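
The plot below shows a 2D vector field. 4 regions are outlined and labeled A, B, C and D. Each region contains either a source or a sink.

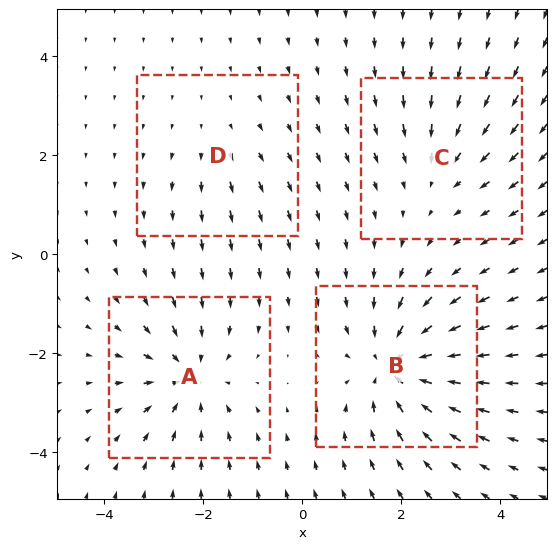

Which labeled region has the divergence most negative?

B

Divergence at each region's feature centre — A: about -5, B: about -7, C: about -3, D: about +2. Region B is most negative.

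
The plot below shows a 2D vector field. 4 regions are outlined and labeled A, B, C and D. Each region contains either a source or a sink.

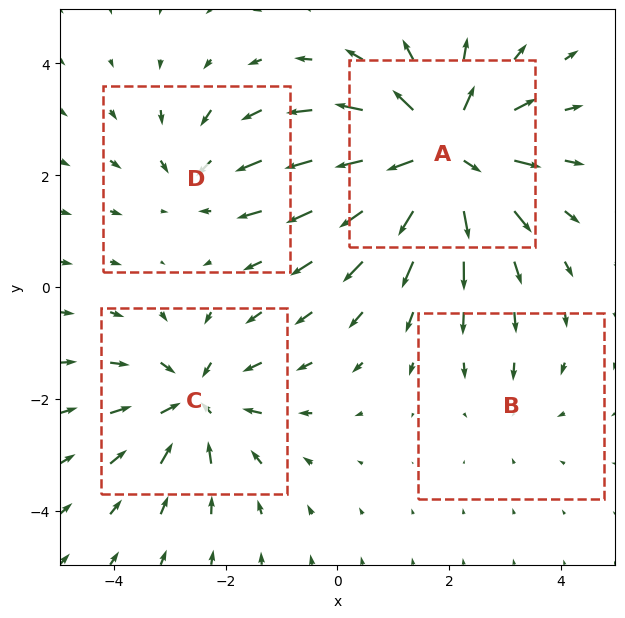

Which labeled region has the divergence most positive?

A

Divergence at each region's feature centre — A: about +7, B: about -2, C: about -5, D: about -3. Region A is most positive.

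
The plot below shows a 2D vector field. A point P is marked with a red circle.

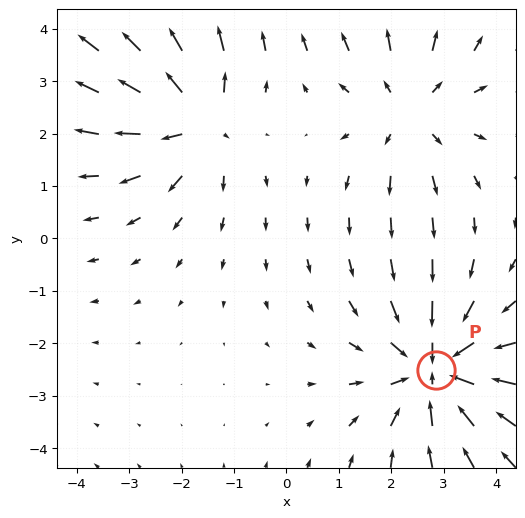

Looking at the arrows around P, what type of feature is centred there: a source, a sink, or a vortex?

sink

At P (2.9, -2.5) the arrows converge inward. Divergence about -4, curl ≈0 — negative divergence with near-zero curl is a sink.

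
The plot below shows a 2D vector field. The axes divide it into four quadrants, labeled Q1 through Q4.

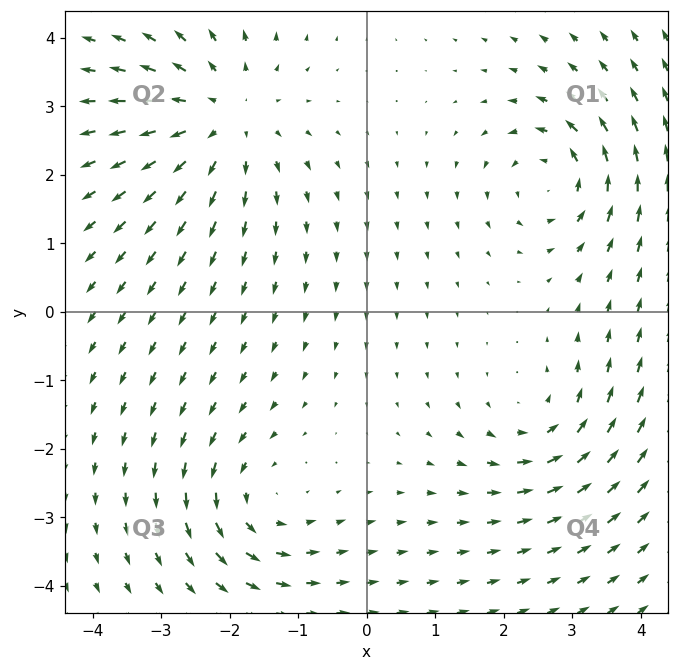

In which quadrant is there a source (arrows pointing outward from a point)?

Q2

The source sits at approximately (-2.1, 2.8), which lies in quadrant Q2. The divergence there is about +4, positive as expected for a source.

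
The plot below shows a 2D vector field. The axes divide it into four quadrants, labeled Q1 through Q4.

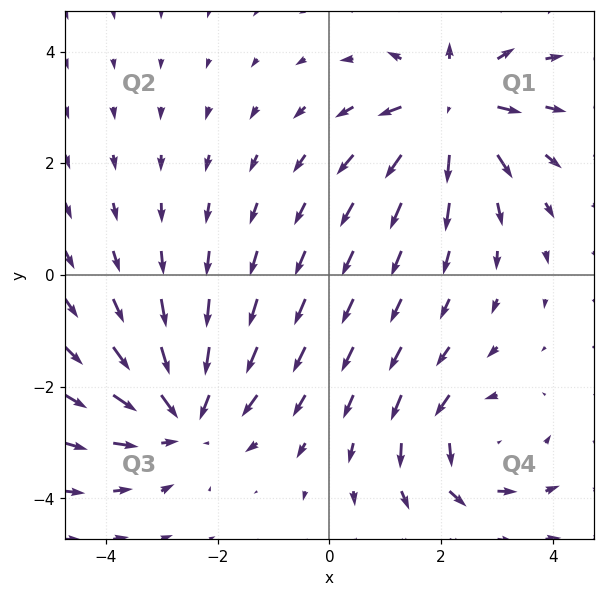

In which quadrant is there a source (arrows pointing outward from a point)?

The source sits at approximately (2.2, 3.0), which lies in quadrant Q1. The divergence there is about +5, positive as expected for a source.

Q1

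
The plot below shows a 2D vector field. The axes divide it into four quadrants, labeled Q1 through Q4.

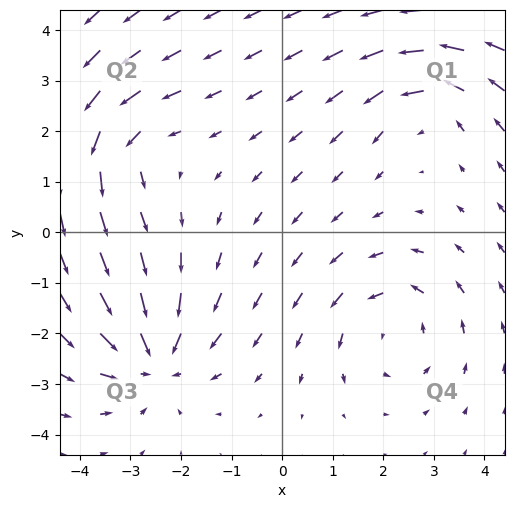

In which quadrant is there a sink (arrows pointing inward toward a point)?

Q3

The sink sits at approximately (-2.5, -2.5), which lies in quadrant Q3. The divergence there is about -3, negative as expected for a sink.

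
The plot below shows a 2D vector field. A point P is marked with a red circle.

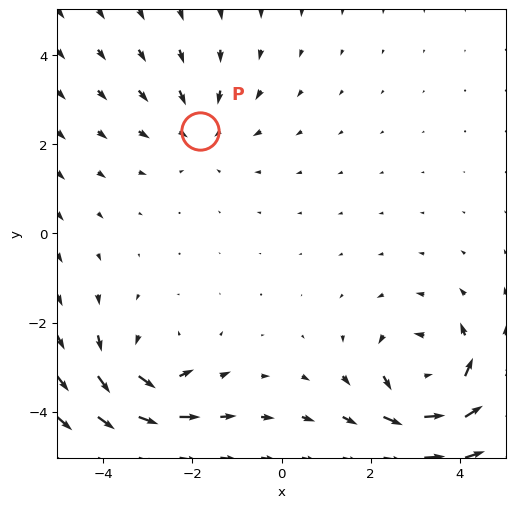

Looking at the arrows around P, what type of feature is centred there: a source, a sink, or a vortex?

sink

At P (-1.8, 2.3) the arrows converge inward. Divergence about -2, curl ≈0 — negative divergence with near-zero curl is a sink.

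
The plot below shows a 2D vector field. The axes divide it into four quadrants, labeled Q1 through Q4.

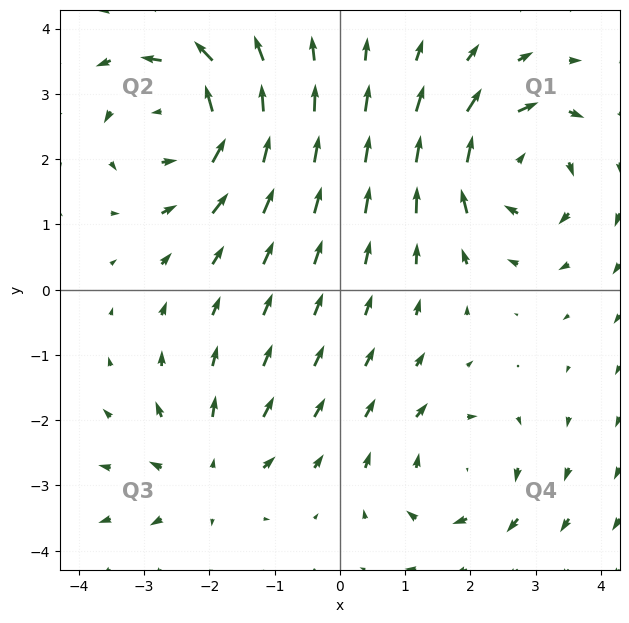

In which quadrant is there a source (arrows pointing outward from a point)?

The source sits at approximately (-2.0, -2.9), which lies in quadrant Q3. The divergence there is about +3, positive as expected for a source.

Q3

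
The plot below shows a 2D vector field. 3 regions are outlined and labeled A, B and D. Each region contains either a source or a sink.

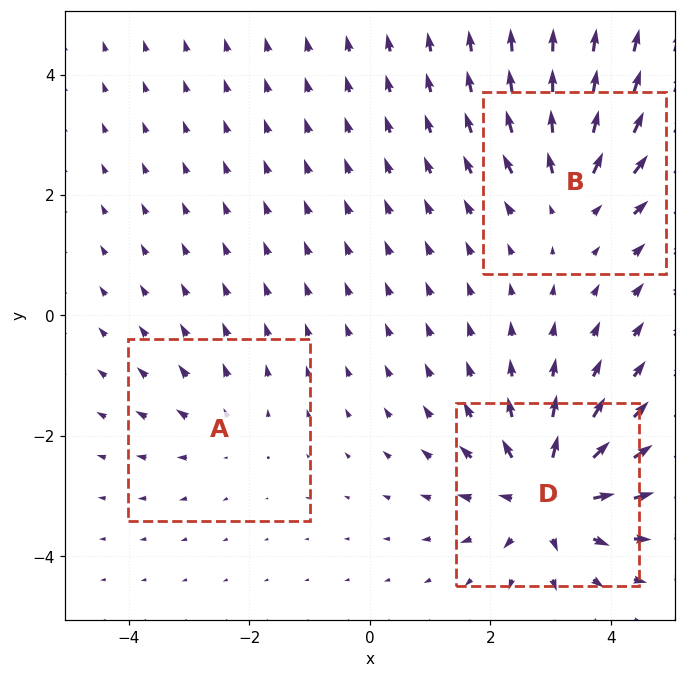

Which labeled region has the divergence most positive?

Divergence at each region's feature centre — A: about +2, B: about +4, D: about +6. Region D is most positive.

D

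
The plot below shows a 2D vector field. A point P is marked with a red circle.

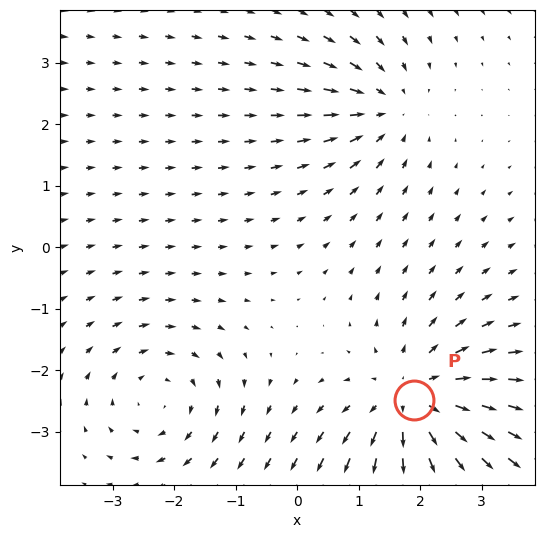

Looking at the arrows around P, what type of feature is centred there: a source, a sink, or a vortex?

source

At P (1.9, -2.5) the arrows spread outward. Divergence about +4, curl ≈0 — positive divergence with near-zero curl is a source.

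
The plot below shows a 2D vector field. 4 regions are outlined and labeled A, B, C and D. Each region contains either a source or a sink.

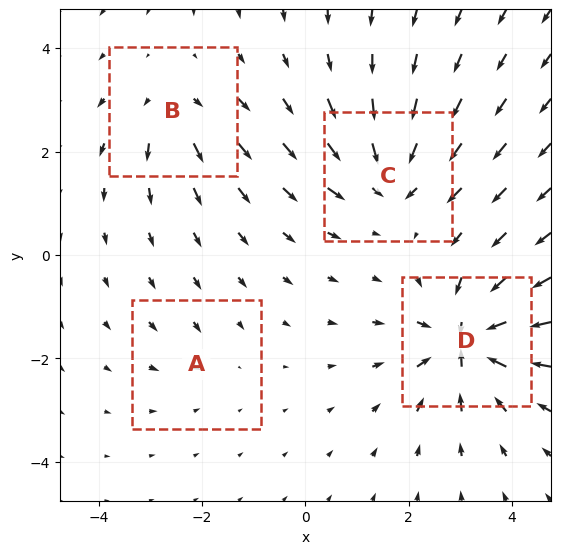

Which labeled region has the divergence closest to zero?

A

Divergence at each region's feature centre — A: about -2, B: about +4, C: about -7, D: about -10. Region A is closest to zero.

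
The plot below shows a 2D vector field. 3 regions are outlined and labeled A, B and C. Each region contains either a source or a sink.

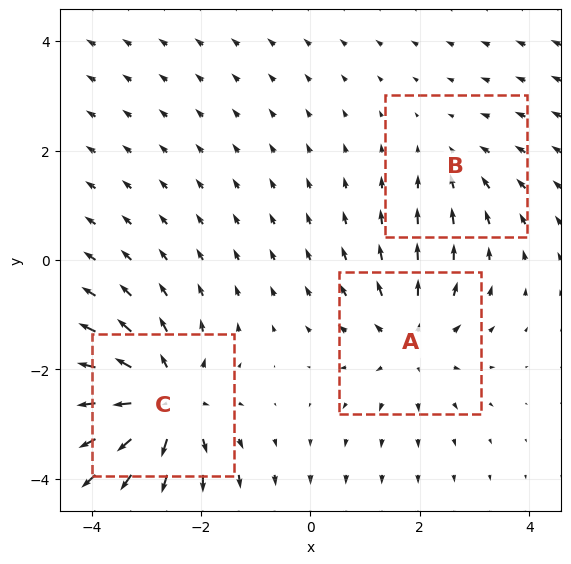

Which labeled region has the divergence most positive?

C

Divergence at each region's feature centre — A: about +3, B: about -2, C: about +5. Region C is most positive.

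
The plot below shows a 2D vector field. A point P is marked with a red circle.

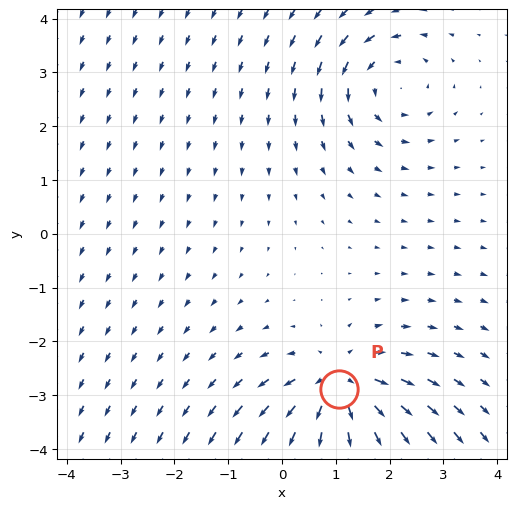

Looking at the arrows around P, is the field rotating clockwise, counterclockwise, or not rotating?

not rotating

Near P at (1.1, -2.9) the arrows show no circulation. The curl there is ≈0.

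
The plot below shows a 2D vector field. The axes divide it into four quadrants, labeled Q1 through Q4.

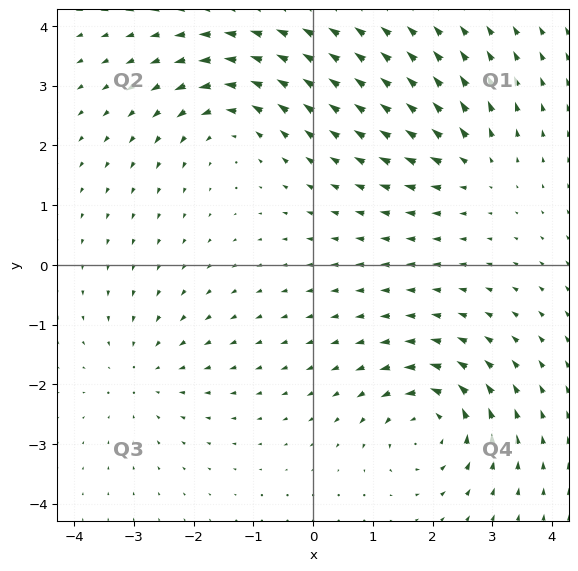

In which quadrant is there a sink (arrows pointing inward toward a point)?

Q3

The sink sits at approximately (-2.9, -1.8), which lies in quadrant Q3. The divergence there is about -3, negative as expected for a sink.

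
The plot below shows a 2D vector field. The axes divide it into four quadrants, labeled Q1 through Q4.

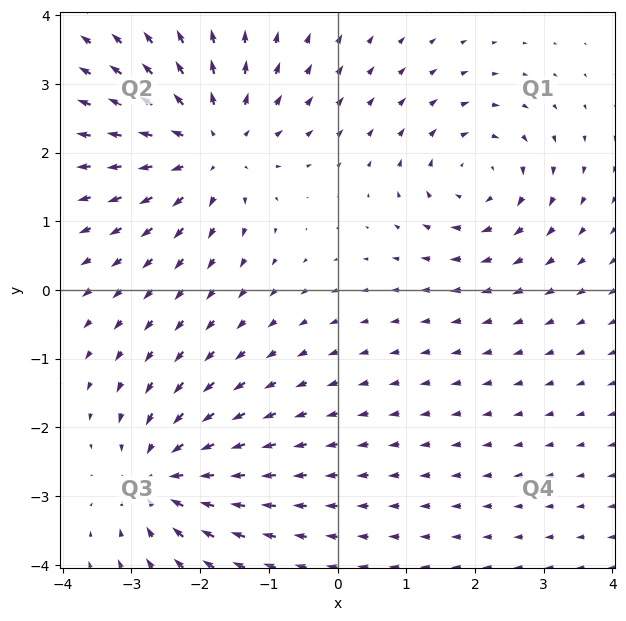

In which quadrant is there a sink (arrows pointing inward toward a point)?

The sink sits at approximately (-2.6, -2.7), which lies in quadrant Q3. The divergence there is about -4, negative as expected for a sink.

Q3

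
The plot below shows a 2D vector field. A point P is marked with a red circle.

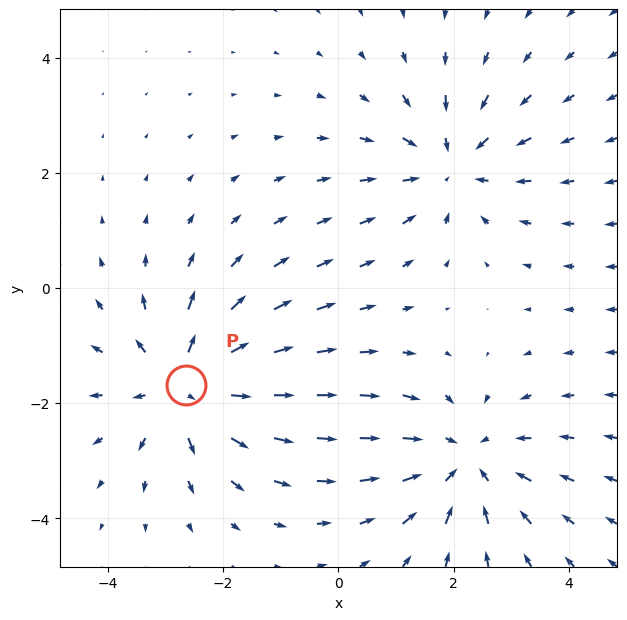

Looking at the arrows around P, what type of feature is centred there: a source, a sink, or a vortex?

At P (-2.6, -1.7) the arrows spread outward. Divergence about +5, curl ≈0 — positive divergence with near-zero curl is a source.

source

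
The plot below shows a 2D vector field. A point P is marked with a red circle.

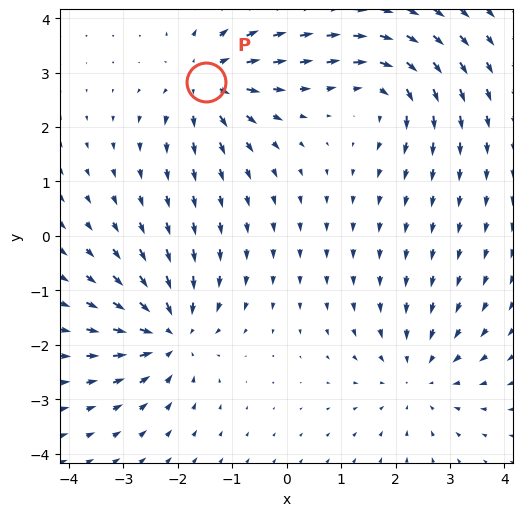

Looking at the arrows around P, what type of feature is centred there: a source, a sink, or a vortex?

source

At P (-1.5, 2.8) the arrows spread outward. Divergence about +4, curl ≈0 — positive divergence with near-zero curl is a source.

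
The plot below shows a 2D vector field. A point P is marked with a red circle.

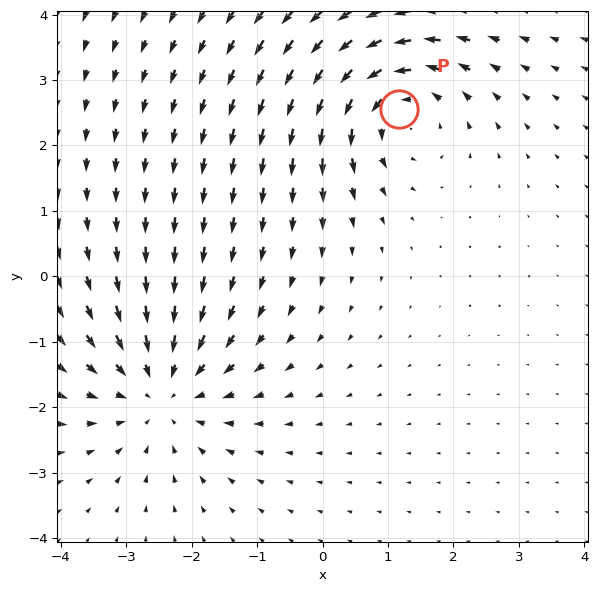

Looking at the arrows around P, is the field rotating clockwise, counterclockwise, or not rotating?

Near P at (1.2, 2.6) the arrows circulate counterclockwise. The curl (z-component) there is about +4; positive curl means counterclockwise rotation.

counterclockwise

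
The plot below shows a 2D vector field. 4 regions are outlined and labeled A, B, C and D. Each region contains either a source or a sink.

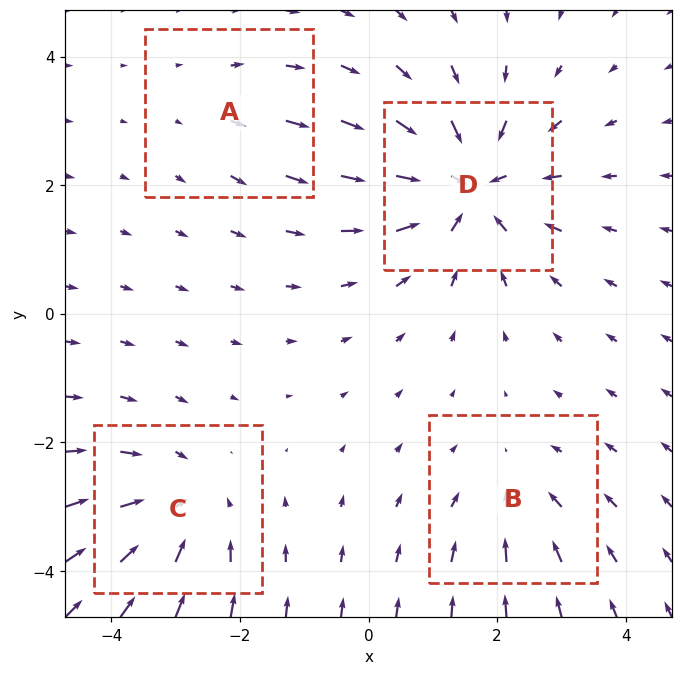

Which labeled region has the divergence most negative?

Divergence at each region's feature centre — A: about +2, B: about -3, C: about -4, D: about -7. Region D is most negative.

D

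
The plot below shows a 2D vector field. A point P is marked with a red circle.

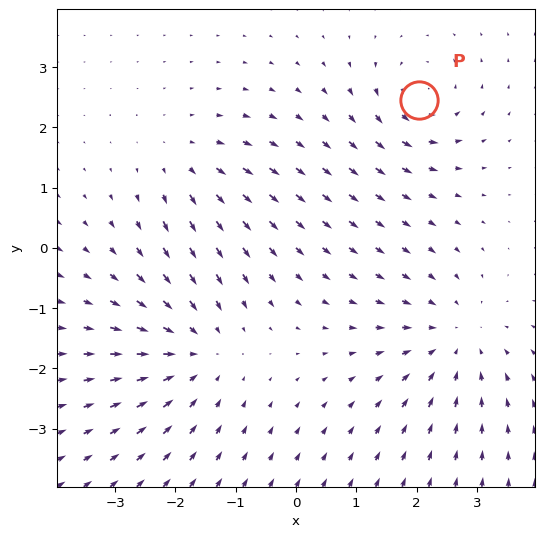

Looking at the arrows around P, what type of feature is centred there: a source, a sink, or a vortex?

At P (2.0, 2.4) the arrows circulate counterclockwise. Divergence ≈0, curl about +4 — near-zero divergence with nonzero curl is a vortex.

vortex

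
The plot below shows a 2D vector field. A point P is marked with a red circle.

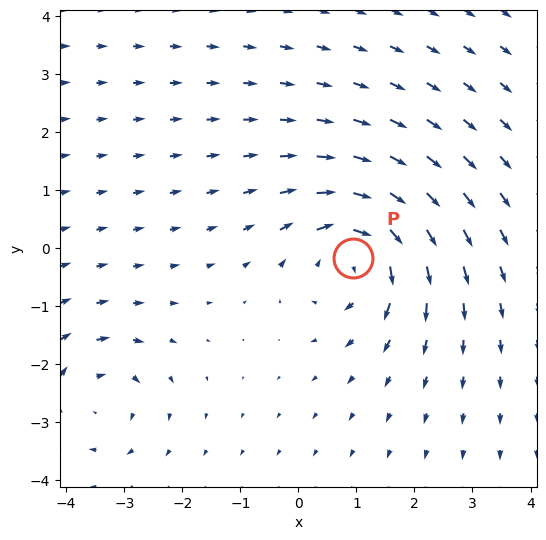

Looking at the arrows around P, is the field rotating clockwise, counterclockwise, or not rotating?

Near P at (0.9, -0.2) the arrows circulate clockwise. The curl (z-component) there is about -5; negative curl means clockwise rotation.

clockwise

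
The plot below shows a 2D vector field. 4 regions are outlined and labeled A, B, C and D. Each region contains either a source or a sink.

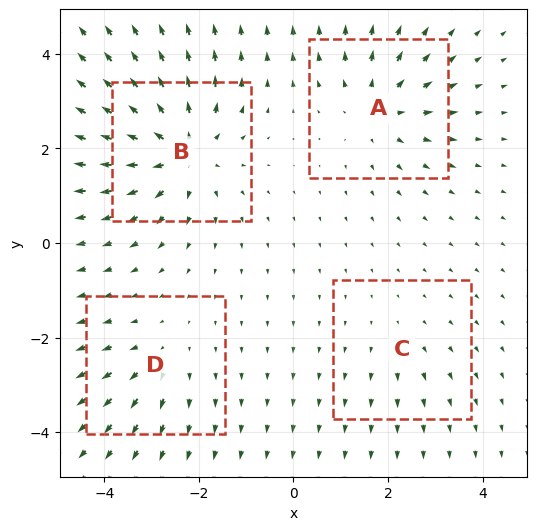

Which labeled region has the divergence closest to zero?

Divergence at each region's feature centre — A: about +5, B: about +7, C: about +2, D: about +3. Region C is closest to zero.

C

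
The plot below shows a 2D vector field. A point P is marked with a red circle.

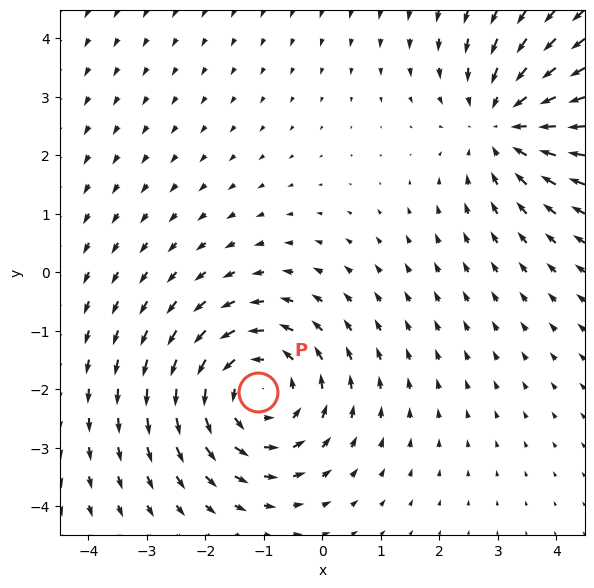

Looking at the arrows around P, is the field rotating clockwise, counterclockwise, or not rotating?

counterclockwise

Near P at (-1.1, -2.1) the arrows circulate counterclockwise. The curl (z-component) there is about +3; positive curl means counterclockwise rotation.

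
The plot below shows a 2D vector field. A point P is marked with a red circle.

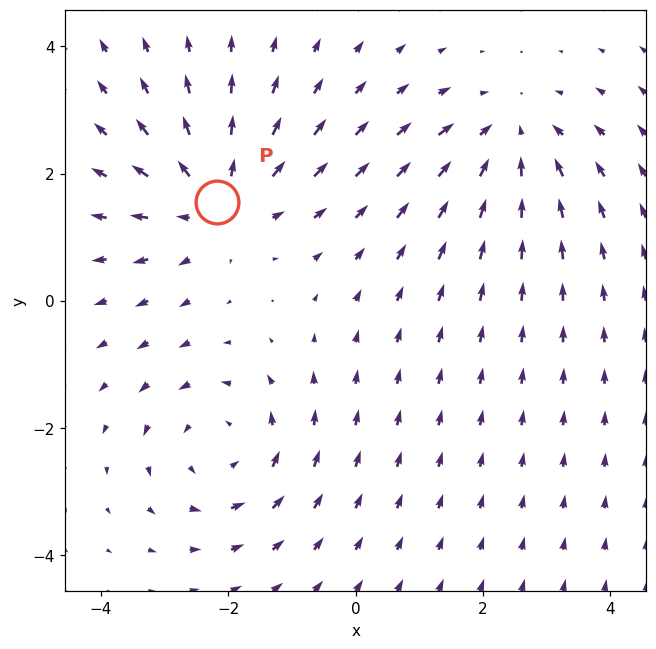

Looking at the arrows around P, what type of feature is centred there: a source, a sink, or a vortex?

source

At P (-2.2, 1.6) the arrows spread outward. Divergence about +4, curl ≈0 — positive divergence with near-zero curl is a source.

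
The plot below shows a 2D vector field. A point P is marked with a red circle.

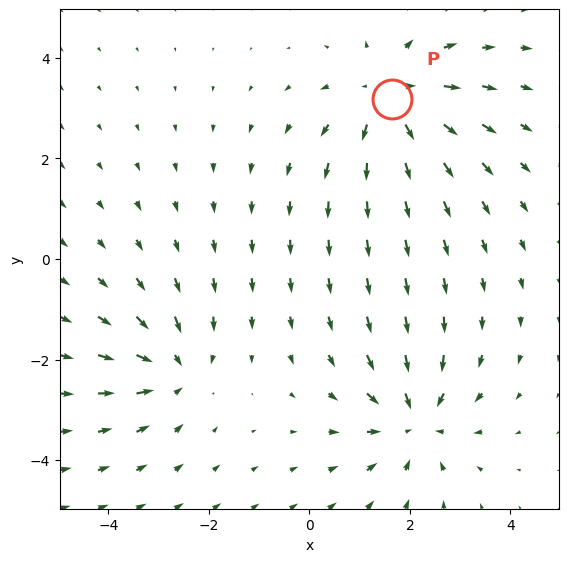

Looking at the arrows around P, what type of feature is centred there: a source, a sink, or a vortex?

source

At P (1.6, 3.2) the arrows spread outward. Divergence about +4, curl ≈0 — positive divergence with near-zero curl is a source.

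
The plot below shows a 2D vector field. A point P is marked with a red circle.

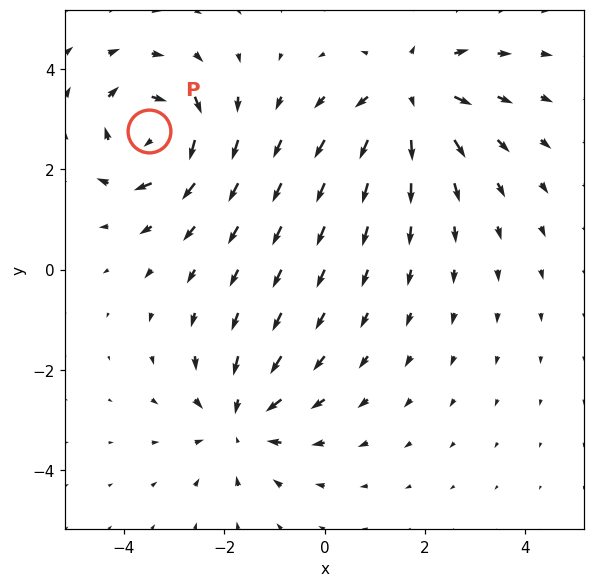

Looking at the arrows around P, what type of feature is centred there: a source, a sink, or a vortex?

vortex

At P (-3.5, 2.8) the arrows circulate clockwise. Divergence ≈0, curl about -5 — near-zero divergence with nonzero curl is a vortex.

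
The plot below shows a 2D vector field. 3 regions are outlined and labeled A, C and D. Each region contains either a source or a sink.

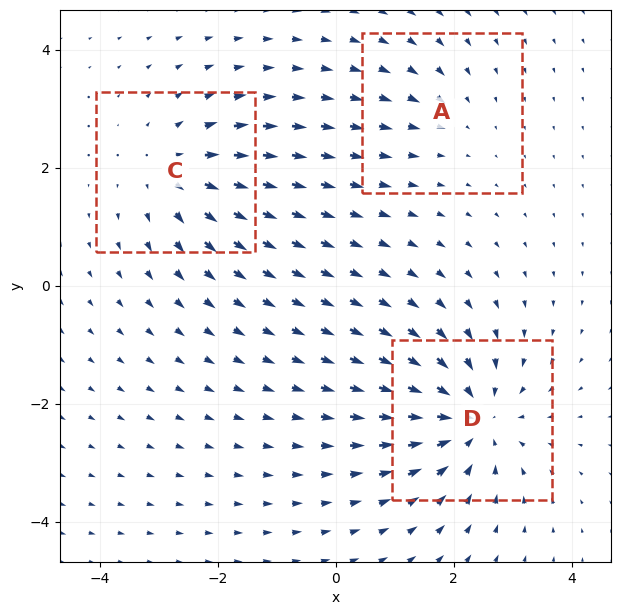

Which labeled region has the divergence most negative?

Divergence at each region's feature centre — A: about -2, C: about +3, D: about -4. Region D is most negative.

D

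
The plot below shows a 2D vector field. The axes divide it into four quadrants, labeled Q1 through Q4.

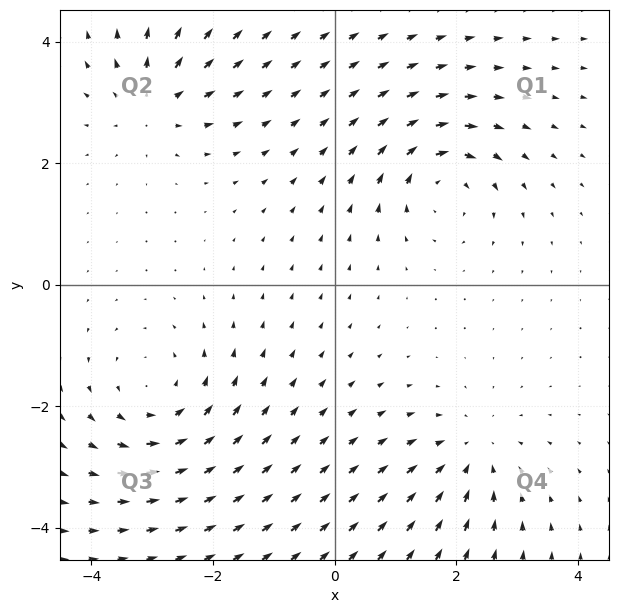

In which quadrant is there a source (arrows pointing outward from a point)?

Q2

The source sits at approximately (-3.0, 3.0), which lies in quadrant Q2. The divergence there is about +3, positive as expected for a source.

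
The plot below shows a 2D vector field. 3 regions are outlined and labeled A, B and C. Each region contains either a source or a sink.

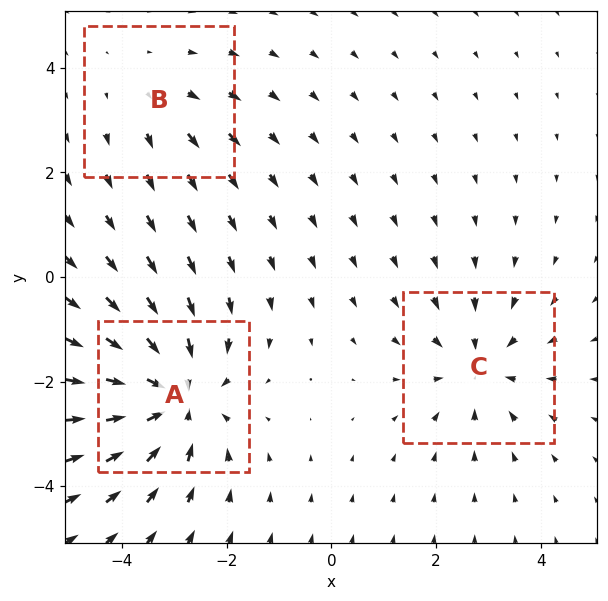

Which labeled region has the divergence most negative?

Divergence at each region's feature centre — A: about -4, B: about +2, C: about -3. Region A is most negative.

A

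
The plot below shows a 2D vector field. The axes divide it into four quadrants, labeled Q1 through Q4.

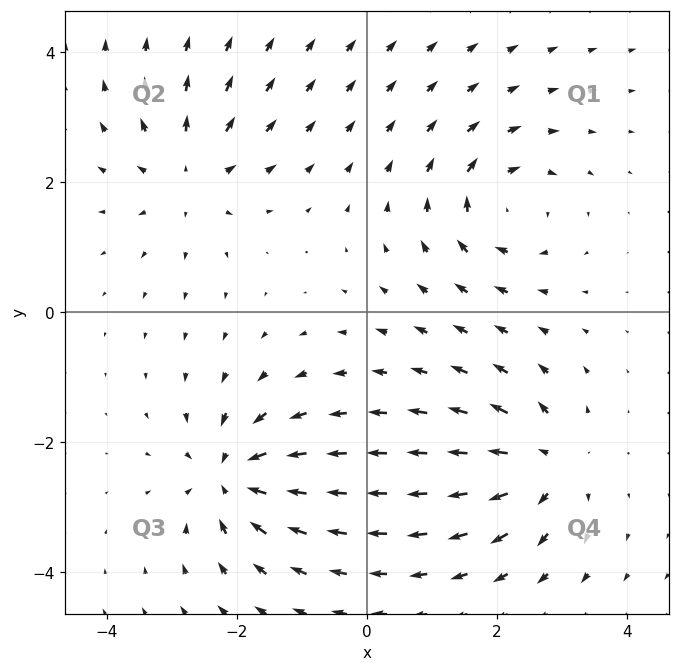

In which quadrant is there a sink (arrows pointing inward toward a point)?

The sink sits at approximately (-2.1, -2.5), which lies in quadrant Q3. The divergence there is about -6, negative as expected for a sink.

Q3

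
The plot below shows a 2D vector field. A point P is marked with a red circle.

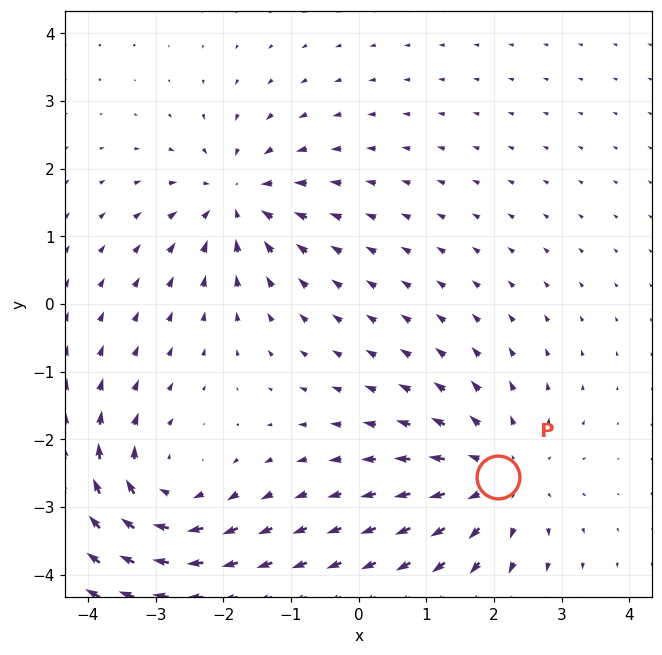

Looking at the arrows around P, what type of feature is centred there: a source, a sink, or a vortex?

source

At P (2.1, -2.6) the arrows spread outward. Divergence about +3, curl ≈0 — positive divergence with near-zero curl is a source.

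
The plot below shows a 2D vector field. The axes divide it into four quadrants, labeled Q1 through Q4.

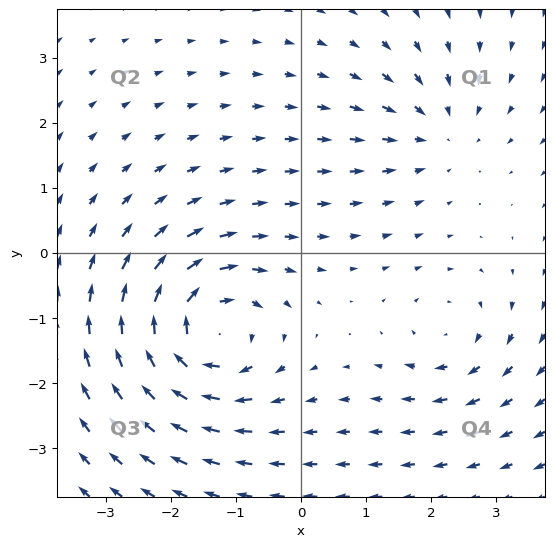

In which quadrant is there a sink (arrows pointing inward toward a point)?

The sink sits at approximately (2.1, 1.9), which lies in quadrant Q1. The divergence there is about -3, negative as expected for a sink.

Q1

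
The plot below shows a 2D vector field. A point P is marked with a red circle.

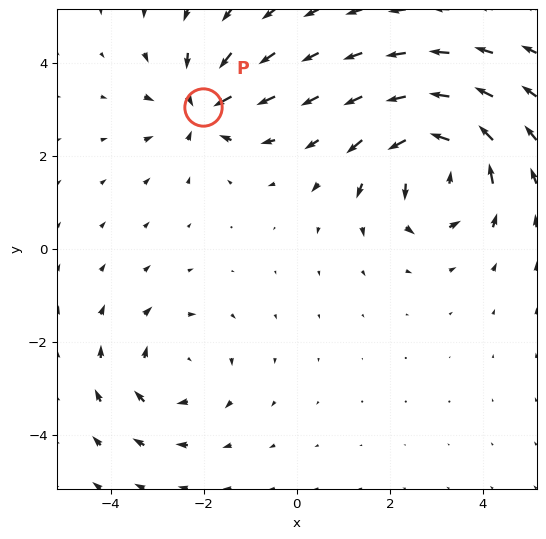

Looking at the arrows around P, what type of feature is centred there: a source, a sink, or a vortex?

sink

At P (-2.0, 3.1) the arrows converge inward. Divergence about -4, curl ≈0 — negative divergence with near-zero curl is a sink.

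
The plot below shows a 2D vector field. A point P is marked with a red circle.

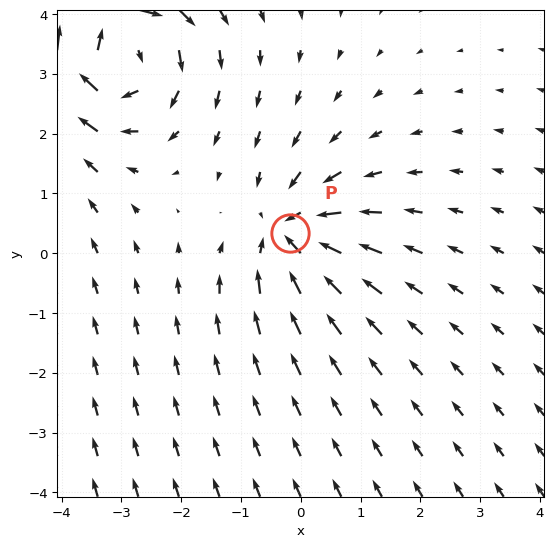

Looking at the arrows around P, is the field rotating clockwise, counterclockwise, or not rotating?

not rotating

Near P at (-0.2, 0.3) the arrows show no circulation. The curl there is ≈0.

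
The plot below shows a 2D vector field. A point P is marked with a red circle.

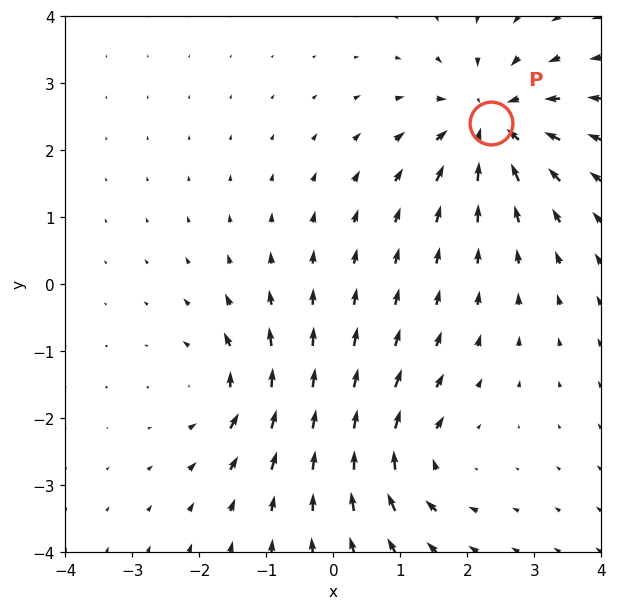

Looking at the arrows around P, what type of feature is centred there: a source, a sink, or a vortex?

At P (2.4, 2.4) the arrows converge inward. Divergence about -6, curl ≈0 — negative divergence with near-zero curl is a sink.

sink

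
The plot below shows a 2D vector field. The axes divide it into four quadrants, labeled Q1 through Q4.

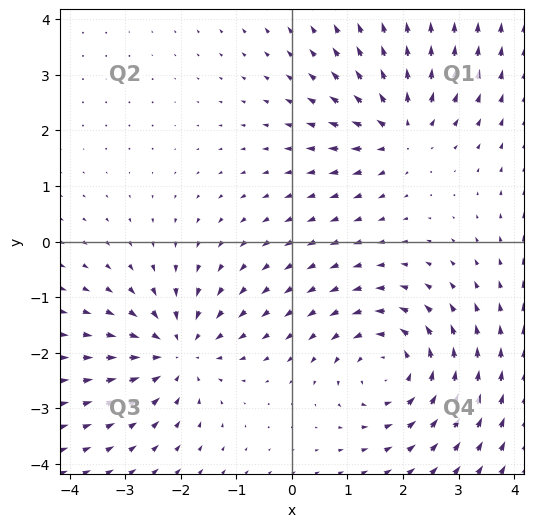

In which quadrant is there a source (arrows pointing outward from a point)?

The source sits at approximately (1.9, 2.0), which lies in quadrant Q1. The divergence there is about +4, positive as expected for a source.

Q1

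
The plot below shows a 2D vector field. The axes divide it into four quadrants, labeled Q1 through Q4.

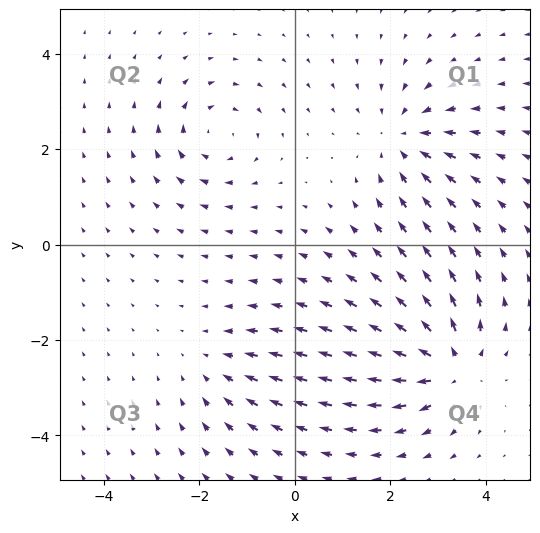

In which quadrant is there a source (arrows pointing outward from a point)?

Q4

The source sits at approximately (3.3, -2.5), which lies in quadrant Q4. The divergence there is about +7, positive as expected for a source.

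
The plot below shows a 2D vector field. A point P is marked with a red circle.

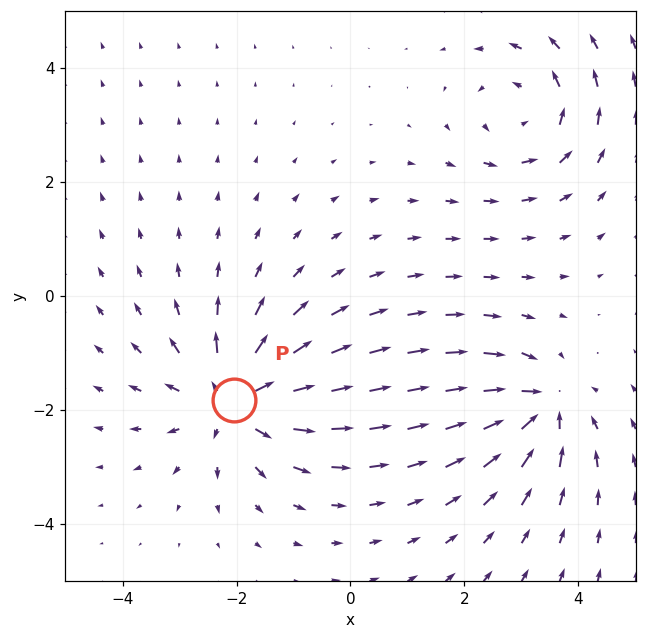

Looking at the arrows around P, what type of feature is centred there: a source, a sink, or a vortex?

At P (-2.0, -1.8) the arrows spread outward. Divergence about +5, curl ≈0 — positive divergence with near-zero curl is a source.

source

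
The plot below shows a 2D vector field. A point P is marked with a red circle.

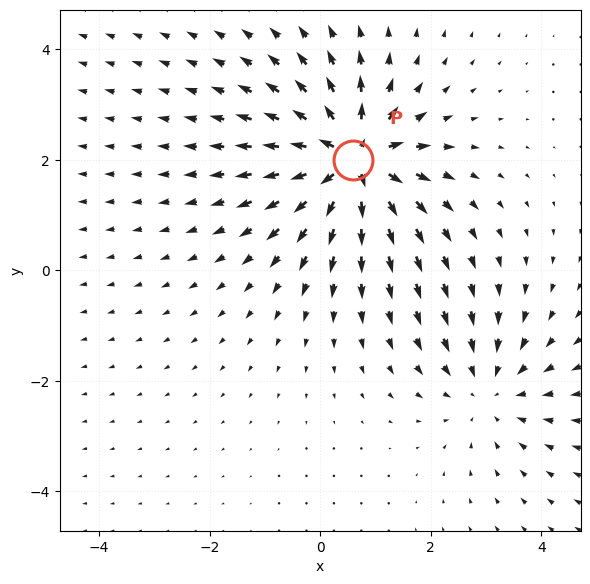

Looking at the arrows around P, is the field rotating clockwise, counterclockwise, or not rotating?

not rotating

Near P at (0.6, 2.0) the arrows show no circulation. The curl there is ≈0.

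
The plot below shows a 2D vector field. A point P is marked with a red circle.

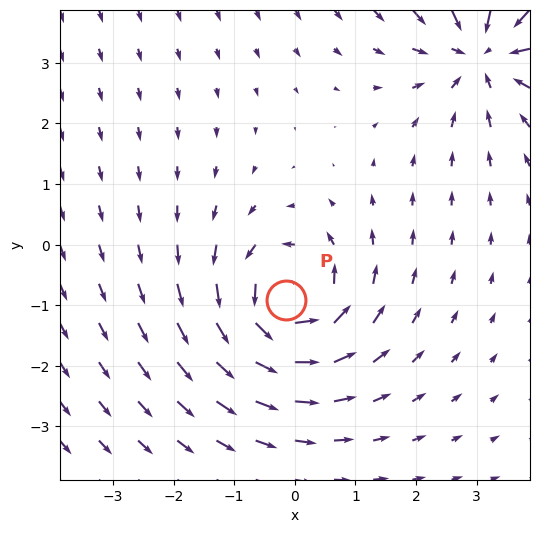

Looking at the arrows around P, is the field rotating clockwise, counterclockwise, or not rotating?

Near P at (-0.1, -0.9) the arrows circulate counterclockwise. The curl (z-component) there is about +4; positive curl means counterclockwise rotation.

counterclockwise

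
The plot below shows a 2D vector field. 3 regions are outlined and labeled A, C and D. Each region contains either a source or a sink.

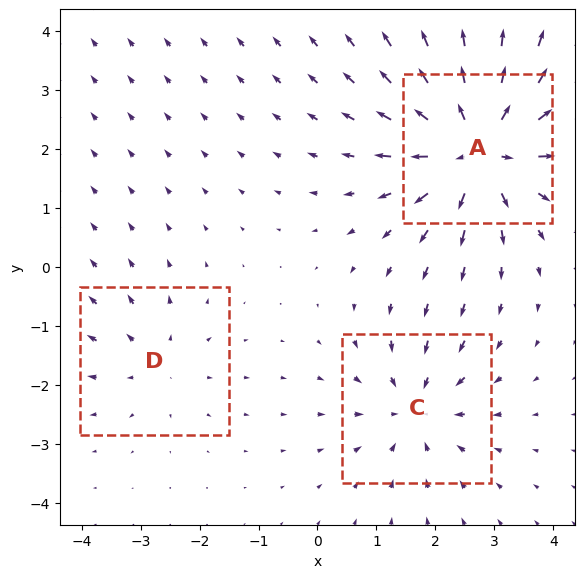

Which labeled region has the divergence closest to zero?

Divergence at each region's feature centre — A: about +6, C: about -3, D: about +2. Region D is closest to zero.

D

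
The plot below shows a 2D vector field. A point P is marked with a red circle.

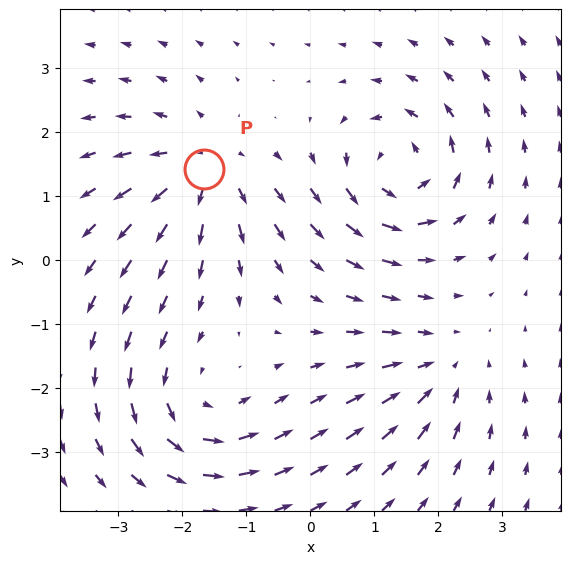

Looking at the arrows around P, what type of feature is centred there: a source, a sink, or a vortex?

source

At P (-1.7, 1.4) the arrows spread outward. Divergence about +5, curl ≈0 — positive divergence with near-zero curl is a source.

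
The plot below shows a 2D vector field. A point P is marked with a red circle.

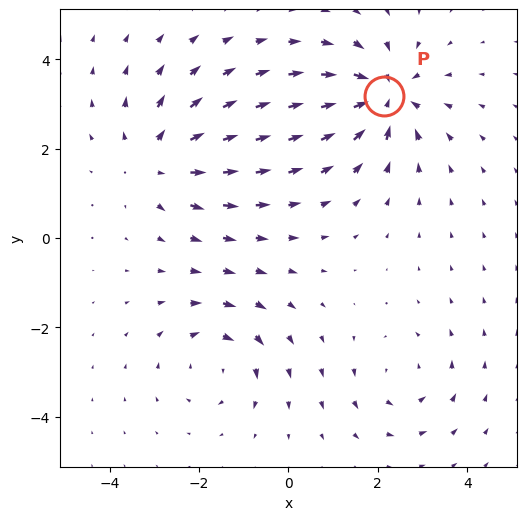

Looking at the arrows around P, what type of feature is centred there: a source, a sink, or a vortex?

sink

At P (2.1, 3.2) the arrows converge inward. Divergence about -5, curl ≈0 — negative divergence with near-zero curl is a sink.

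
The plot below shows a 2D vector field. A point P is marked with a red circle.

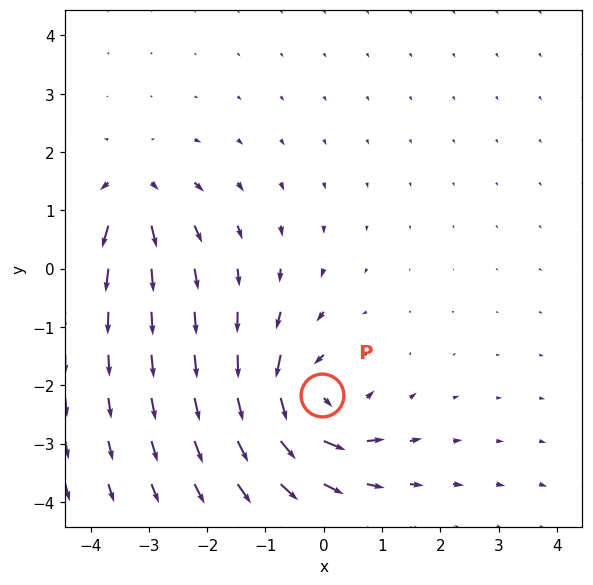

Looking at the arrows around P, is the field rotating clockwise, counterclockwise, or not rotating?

counterclockwise

Near P at (-0.0, -2.2) the arrows circulate counterclockwise. The curl (z-component) there is about +6; positive curl means counterclockwise rotation.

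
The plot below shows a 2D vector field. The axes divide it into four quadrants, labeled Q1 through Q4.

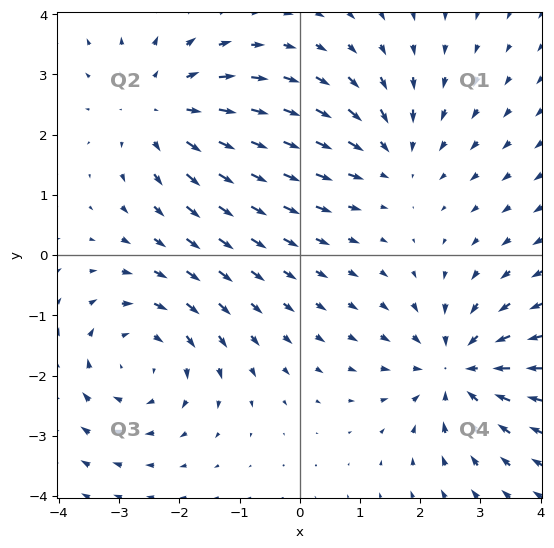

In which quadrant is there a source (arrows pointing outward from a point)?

The source sits at approximately (-2.3, 2.4), which lies in quadrant Q2. The divergence there is about +3, positive as expected for a source.

Q2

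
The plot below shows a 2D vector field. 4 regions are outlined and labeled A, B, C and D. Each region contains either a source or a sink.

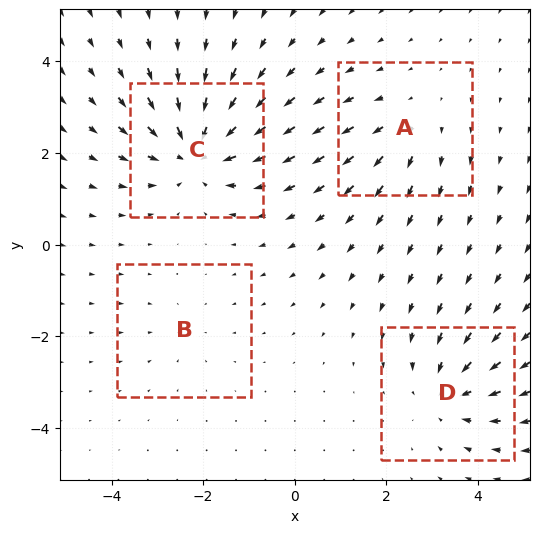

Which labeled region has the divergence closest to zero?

Divergence at each region's feature centre — A: about +3, B: about -2, C: about -6, D: about -4. Region B is closest to zero.

B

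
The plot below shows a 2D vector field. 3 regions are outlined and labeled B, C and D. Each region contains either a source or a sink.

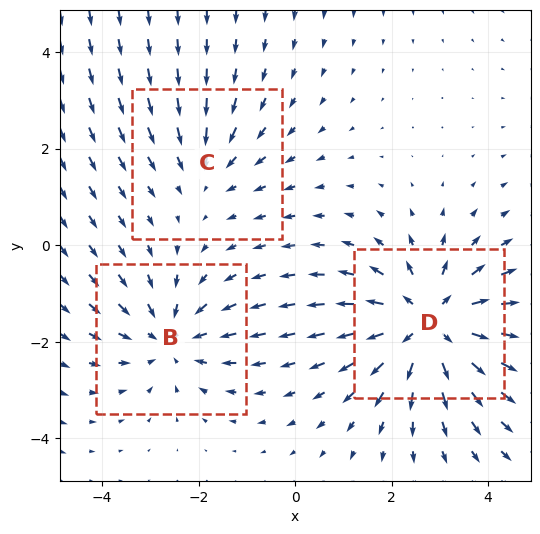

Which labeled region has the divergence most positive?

D

Divergence at each region's feature centre — B: about -3, C: about -2, D: about +4. Region D is most positive.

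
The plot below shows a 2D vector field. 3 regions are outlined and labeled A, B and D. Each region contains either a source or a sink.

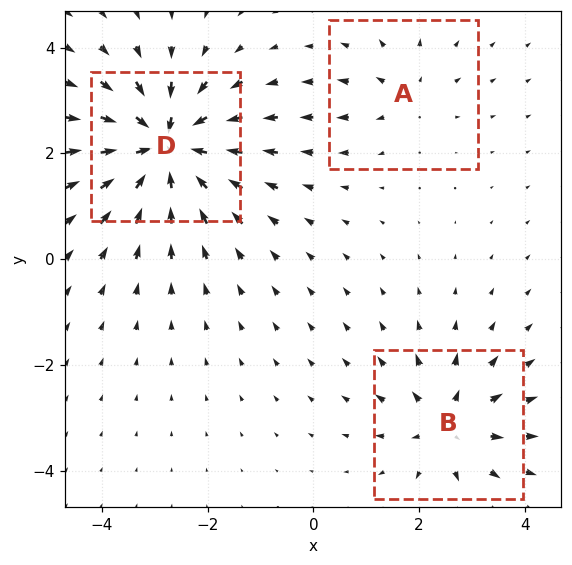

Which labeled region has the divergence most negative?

Divergence at each region's feature centre — A: about +2, B: about +4, D: about -6. Region D is most negative.

D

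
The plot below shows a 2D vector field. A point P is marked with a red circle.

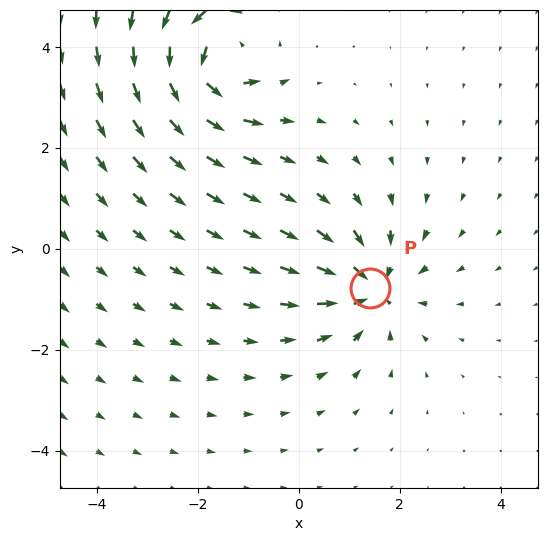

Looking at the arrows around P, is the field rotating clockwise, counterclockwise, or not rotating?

not rotating

Near P at (1.4, -0.8) the arrows show no circulation. The curl there is ≈0.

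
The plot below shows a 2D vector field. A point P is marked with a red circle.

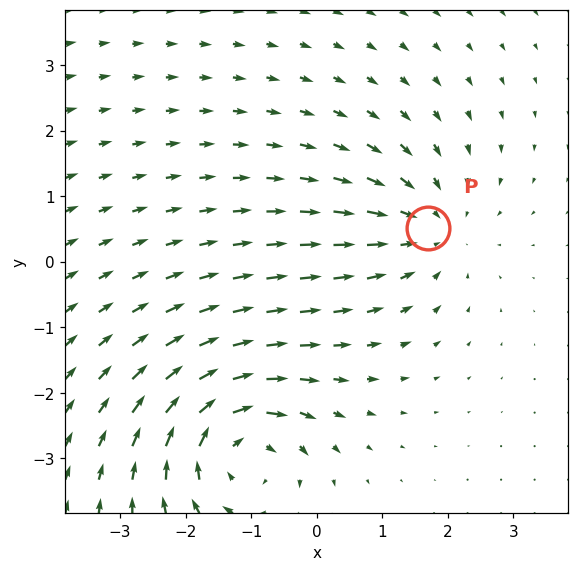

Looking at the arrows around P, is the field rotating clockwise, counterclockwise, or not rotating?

Near P at (1.7, 0.5) the arrows show no circulation. The curl there is ≈0.

not rotating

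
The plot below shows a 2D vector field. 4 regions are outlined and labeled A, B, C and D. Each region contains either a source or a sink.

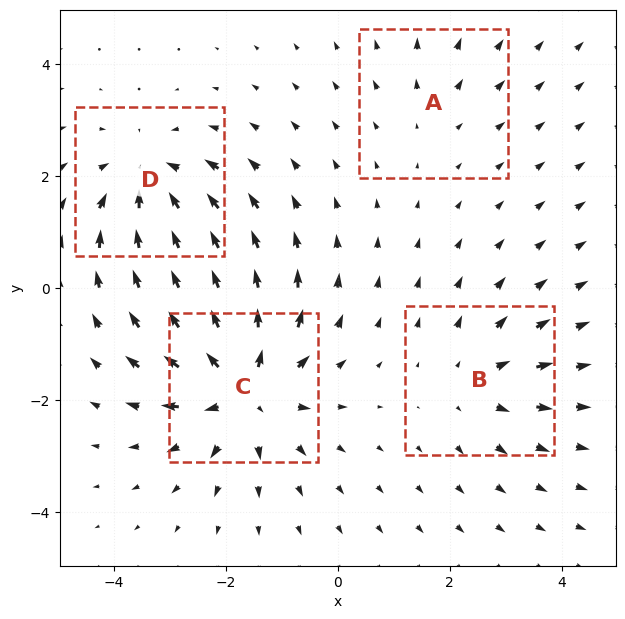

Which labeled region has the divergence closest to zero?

A

Divergence at each region's feature centre — A: about +2, B: about +3, C: about +7, D: about -5. Region A is closest to zero.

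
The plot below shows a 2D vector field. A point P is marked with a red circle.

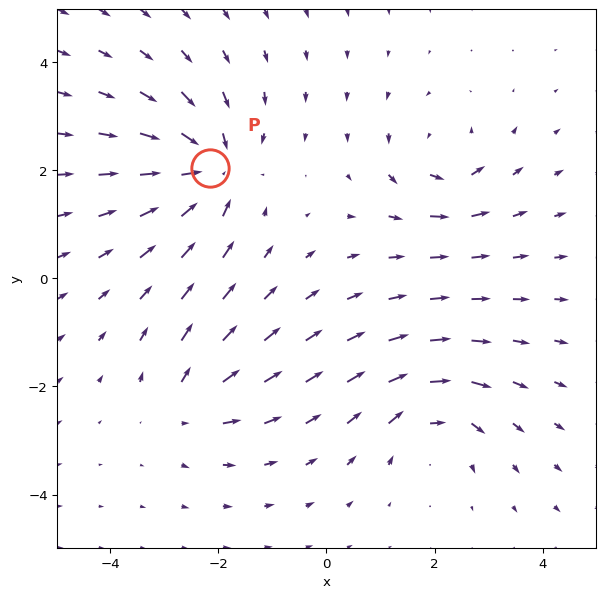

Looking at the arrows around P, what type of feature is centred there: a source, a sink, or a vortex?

At P (-2.2, 2.0) the arrows converge inward. Divergence about -6, curl ≈0 — negative divergence with near-zero curl is a sink.

sink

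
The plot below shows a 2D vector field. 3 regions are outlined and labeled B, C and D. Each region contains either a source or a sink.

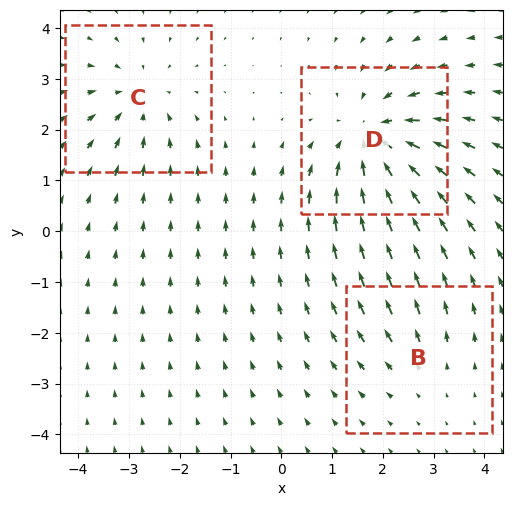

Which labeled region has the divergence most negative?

D

Divergence at each region's feature centre — B: about +2, C: about -3, D: about -4. Region D is most negative.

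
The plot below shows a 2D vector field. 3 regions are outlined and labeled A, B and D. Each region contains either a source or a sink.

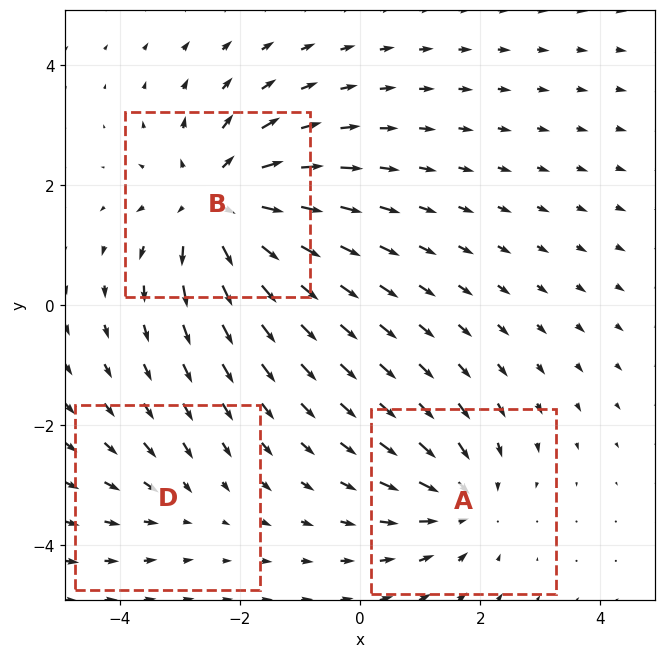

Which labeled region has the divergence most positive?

Divergence at each region's feature centre — A: about -3, B: about +5, D: about -2. Region B is most positive.

B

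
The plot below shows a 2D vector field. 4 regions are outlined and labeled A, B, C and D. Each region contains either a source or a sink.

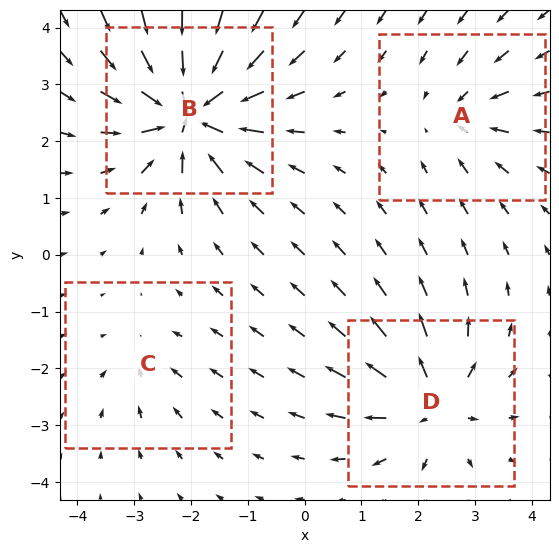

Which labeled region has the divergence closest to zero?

C

Divergence at each region's feature centre — A: about -4, B: about -9, C: about -3, D: about +6. Region C is closest to zero.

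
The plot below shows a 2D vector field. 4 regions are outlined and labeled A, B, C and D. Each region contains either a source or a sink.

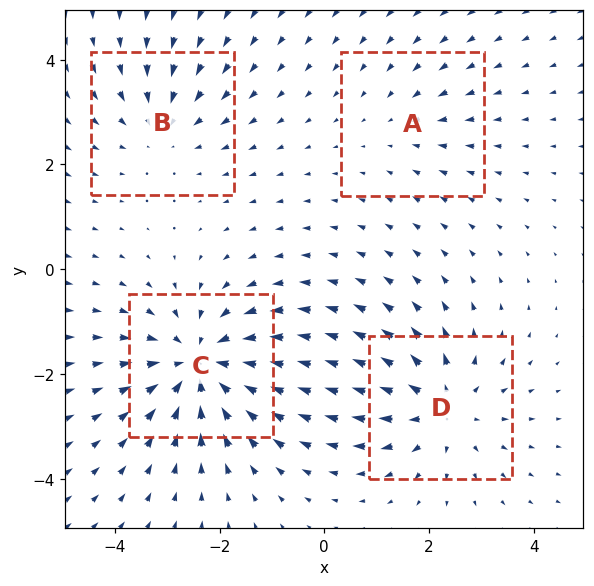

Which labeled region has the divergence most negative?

C

Divergence at each region's feature centre — A: about -2, B: about -3, C: about -6, D: about +4. Region C is most negative.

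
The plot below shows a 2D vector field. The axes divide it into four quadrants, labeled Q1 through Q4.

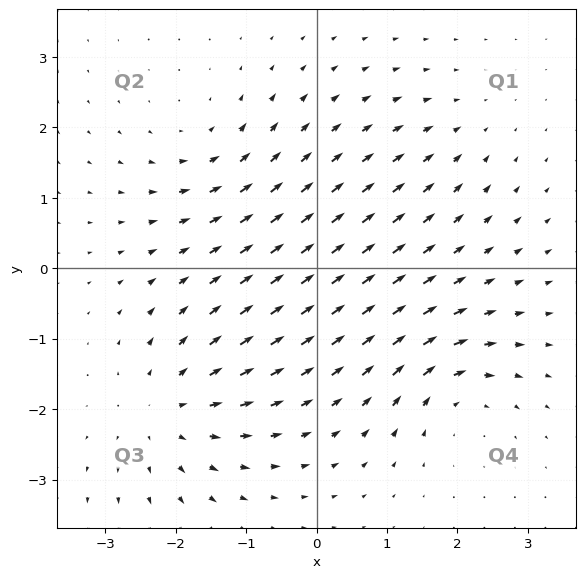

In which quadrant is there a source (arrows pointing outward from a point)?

The source sits at approximately (-2.1, -2.0), which lies in quadrant Q3. The divergence there is about +4, positive as expected for a source.

Q3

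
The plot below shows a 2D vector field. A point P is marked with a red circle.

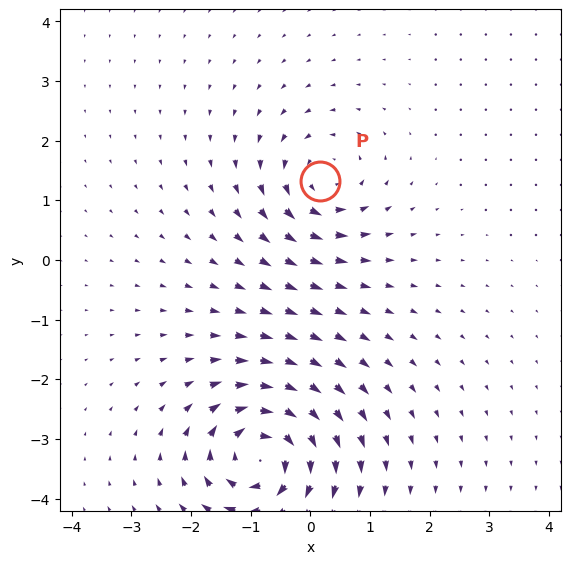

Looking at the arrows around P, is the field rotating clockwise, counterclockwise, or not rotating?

Near P at (0.2, 1.3) the arrows circulate counterclockwise. The curl (z-component) there is about +4; positive curl means counterclockwise rotation.

counterclockwise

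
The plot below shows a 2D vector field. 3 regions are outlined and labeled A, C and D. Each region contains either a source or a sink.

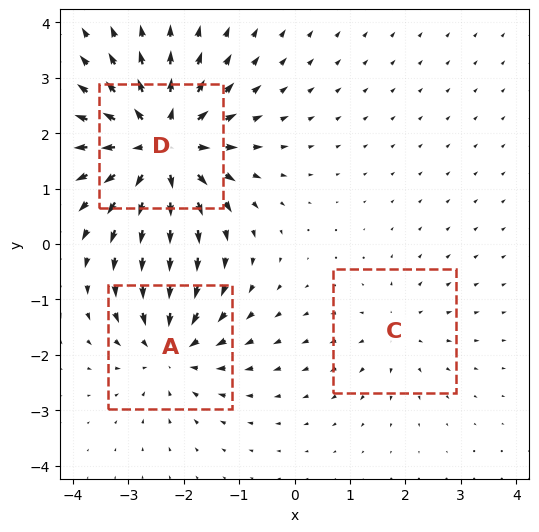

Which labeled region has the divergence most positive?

Divergence at each region's feature centre — A: about -4, C: about +2, D: about +6. Region D is most positive.

D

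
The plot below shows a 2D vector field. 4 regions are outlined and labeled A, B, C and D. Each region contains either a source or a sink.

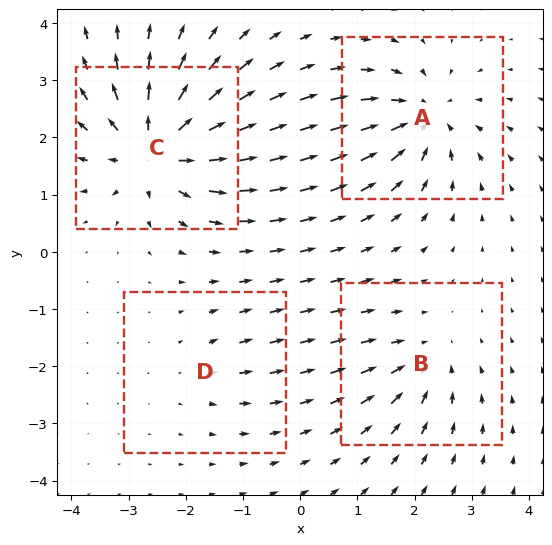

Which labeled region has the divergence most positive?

C

Divergence at each region's feature centre — A: about -6, B: about -4, C: about +8, D: about +2. Region C is most positive.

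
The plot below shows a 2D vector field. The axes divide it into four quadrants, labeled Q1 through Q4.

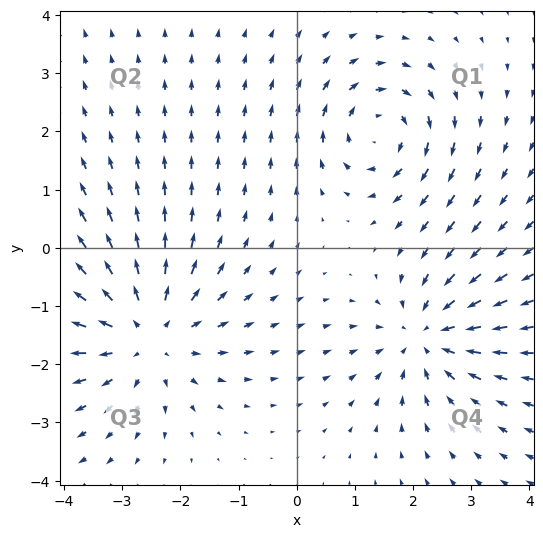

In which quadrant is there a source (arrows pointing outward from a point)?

Q3

The source sits at approximately (-2.6, -1.5), which lies in quadrant Q3. The divergence there is about +3, positive as expected for a source.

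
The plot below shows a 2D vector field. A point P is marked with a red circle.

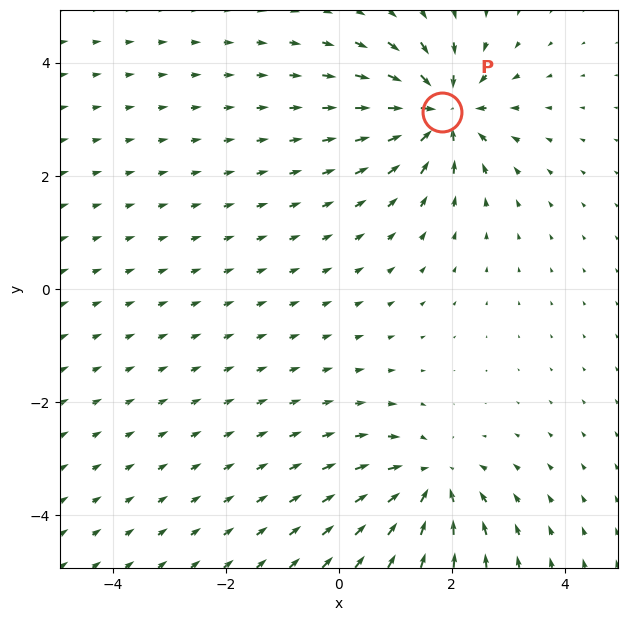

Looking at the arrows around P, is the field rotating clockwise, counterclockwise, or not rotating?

Near P at (1.8, 3.1) the arrows show no circulation. The curl there is ≈0.

not rotating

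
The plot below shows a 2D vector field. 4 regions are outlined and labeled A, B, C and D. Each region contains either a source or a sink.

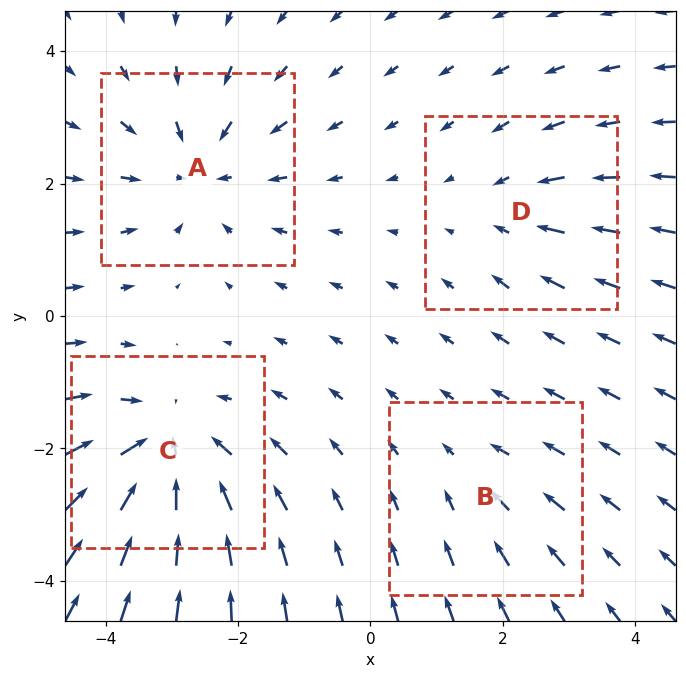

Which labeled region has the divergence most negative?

C

Divergence at each region's feature centre — A: about -4, B: about -2, C: about -6, D: about -3. Region C is most negative.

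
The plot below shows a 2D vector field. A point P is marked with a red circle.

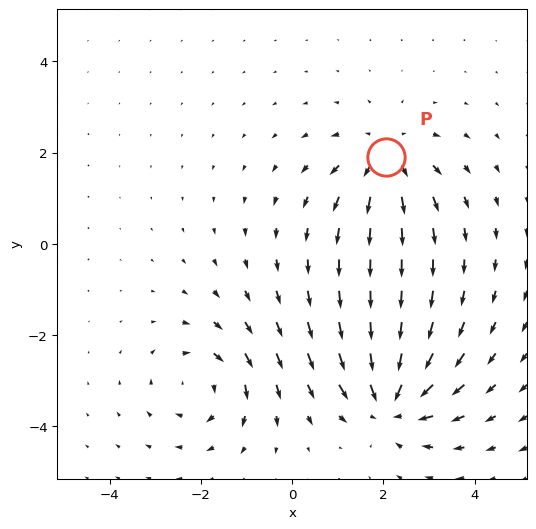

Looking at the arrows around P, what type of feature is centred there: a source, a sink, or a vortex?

At P (2.1, 1.9) the arrows spread outward. Divergence about +4, curl ≈0 — positive divergence with near-zero curl is a source.

source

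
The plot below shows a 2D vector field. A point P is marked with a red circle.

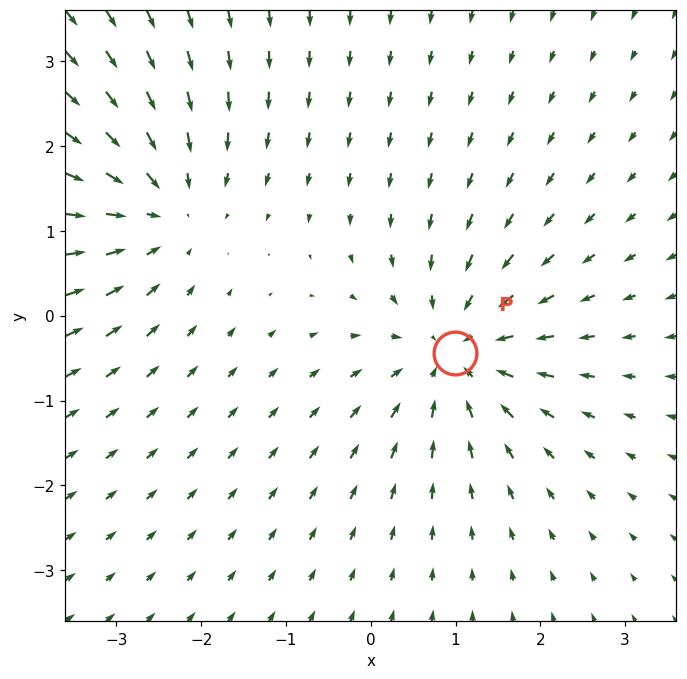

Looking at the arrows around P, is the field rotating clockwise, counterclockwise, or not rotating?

not rotating

Near P at (1.0, -0.4) the arrows show no circulation. The curl there is ≈0.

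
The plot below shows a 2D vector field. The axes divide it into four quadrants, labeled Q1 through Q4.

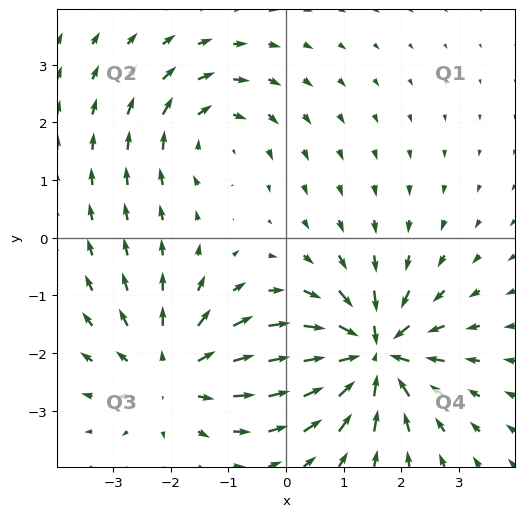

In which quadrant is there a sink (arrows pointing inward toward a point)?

The sink sits at approximately (1.5, -2.0), which lies in quadrant Q4. The divergence there is about -6, negative as expected for a sink.

Q4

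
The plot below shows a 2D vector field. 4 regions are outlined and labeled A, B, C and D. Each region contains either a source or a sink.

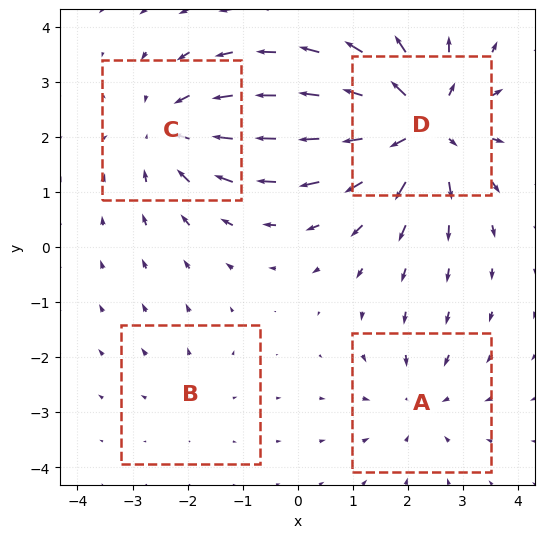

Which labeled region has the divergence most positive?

Divergence at each region's feature centre — A: about -3, B: about +2, C: about -4, D: about +7. Region D is most positive.

D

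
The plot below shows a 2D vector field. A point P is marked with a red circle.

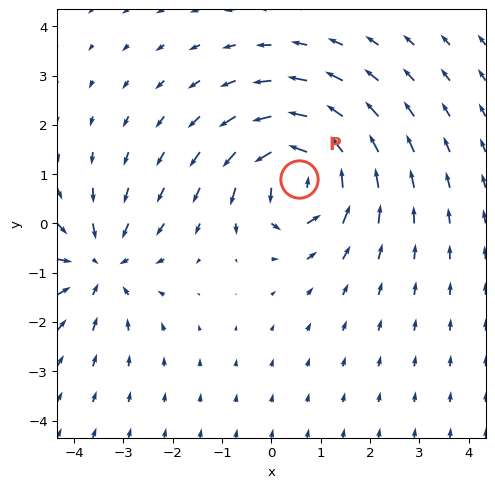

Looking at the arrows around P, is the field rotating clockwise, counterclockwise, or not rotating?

Near P at (0.5, 0.9) the arrows circulate counterclockwise. The curl (z-component) there is about +5; positive curl means counterclockwise rotation.

counterclockwise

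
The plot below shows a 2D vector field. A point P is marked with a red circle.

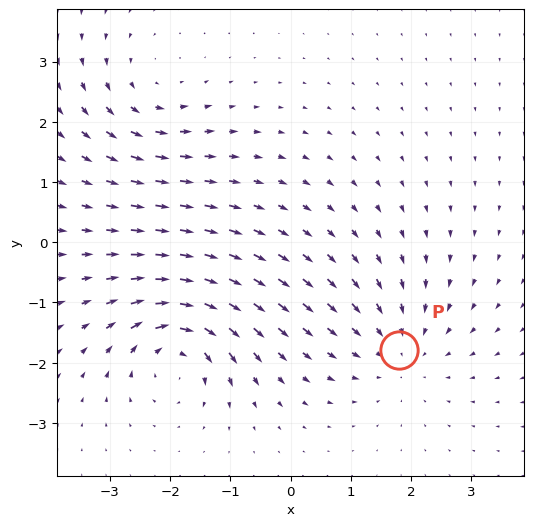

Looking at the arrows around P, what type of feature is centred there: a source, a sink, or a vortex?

sink

At P (1.8, -1.8) the arrows converge inward. Divergence about -4, curl ≈0 — negative divergence with near-zero curl is a sink.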